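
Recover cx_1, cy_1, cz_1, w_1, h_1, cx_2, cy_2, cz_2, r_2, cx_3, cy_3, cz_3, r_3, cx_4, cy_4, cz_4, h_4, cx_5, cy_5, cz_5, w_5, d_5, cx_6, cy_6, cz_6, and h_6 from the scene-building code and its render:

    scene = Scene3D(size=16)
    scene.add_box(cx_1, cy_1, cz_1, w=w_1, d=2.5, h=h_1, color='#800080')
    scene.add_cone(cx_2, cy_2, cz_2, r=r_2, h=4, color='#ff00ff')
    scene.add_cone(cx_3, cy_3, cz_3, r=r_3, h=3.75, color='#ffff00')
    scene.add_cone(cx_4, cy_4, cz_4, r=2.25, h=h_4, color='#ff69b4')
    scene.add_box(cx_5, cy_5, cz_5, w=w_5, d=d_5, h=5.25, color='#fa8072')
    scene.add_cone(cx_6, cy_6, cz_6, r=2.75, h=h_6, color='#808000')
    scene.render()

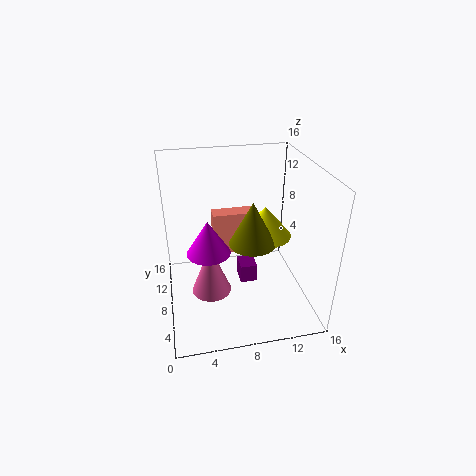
cx_1 = 8.5, cy_1 = 8.5, cz_1 = 1.25, w_1 = 2, h_1 = 2.25, cx_2 = 4.75, cy_2 = 8.75, cz_2 = 6, r_2 = 2.5, cx_3 = 12, cy_3 = 11, cz_3 = 6.25, r_3 = 3.25, cx_4 = 4.75, cy_4 = 7.5, cz_4 = 1.75, h_4 = 5.75, cx_5 = 5.75, cy_5 = 11.25, cz_5 = 4, w_5 = 5.25, d_5 = 2, cx_6 = 10, cy_6 = 9.25, cz_6 = 6.25, h_6 = 5.25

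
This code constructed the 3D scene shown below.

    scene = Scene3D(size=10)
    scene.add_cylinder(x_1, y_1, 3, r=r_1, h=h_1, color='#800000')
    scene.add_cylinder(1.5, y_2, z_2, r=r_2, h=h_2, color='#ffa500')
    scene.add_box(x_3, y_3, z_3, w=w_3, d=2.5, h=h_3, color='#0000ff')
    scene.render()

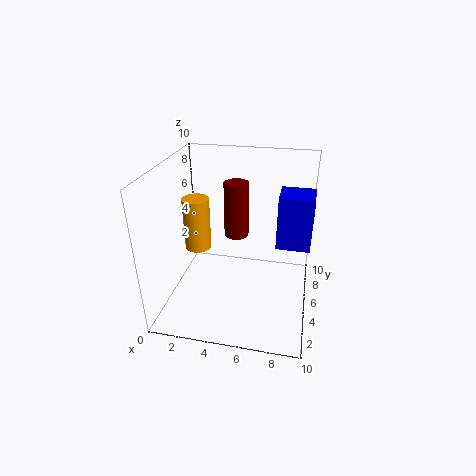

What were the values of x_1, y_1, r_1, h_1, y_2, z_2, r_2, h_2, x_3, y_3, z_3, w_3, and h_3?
x_1 = 4
y_1 = 9
r_1 = 1
h_1 = 4.5
y_2 = 6.5
z_2 = 3
r_2 = 1
h_2 = 4
x_3 = 7.5
y_3 = 6.5
z_3 = 3.5
w_3 = 2.5
h_3 = 4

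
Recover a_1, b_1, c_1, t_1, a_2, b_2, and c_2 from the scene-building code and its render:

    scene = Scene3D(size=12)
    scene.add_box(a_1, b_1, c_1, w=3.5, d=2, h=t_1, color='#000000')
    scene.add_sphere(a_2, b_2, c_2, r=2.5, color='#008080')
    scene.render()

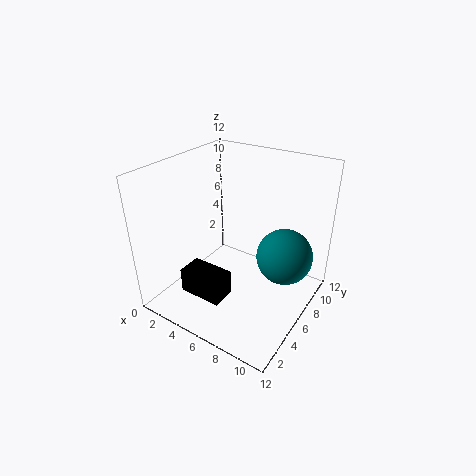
a_1 = 3.5; b_1 = 1.5; c_1 = 2.5; t_1 = 2; a_2 = 9; b_2 = 9; c_2 = 3.5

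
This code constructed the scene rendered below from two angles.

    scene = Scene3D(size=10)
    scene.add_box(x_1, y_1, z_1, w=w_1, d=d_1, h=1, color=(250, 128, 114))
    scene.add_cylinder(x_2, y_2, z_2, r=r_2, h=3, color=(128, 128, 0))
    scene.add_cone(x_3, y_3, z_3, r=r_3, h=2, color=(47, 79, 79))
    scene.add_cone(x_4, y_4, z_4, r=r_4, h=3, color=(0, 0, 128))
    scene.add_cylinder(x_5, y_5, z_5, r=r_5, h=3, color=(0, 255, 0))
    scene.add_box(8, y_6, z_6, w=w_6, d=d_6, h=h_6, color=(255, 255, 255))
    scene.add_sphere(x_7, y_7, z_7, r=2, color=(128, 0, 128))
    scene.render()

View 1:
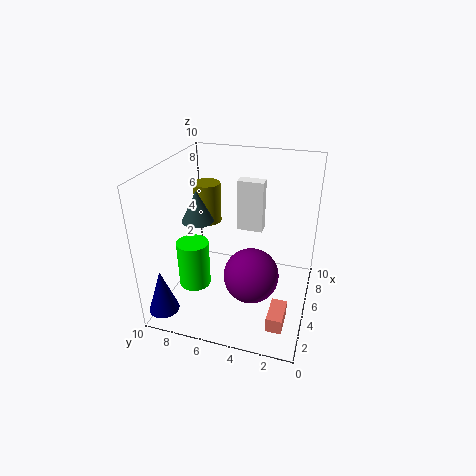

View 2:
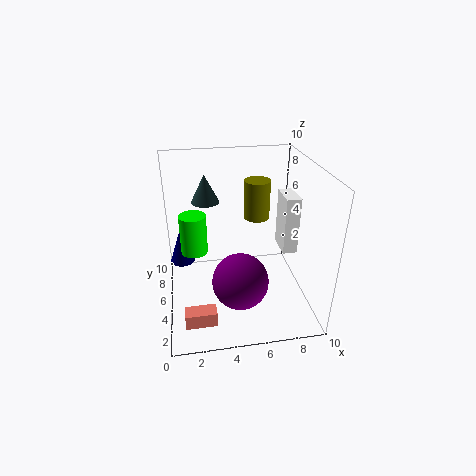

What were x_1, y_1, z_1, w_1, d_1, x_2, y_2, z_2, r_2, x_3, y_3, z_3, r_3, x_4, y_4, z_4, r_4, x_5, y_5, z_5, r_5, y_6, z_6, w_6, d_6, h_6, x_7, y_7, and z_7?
x_1 = 1
y_1 = 1
z_1 = 1
w_1 = 2
d_1 = 1
x_2 = 7
y_2 = 8
z_2 = 5
r_2 = 1
x_3 = 3
y_3 = 7
z_3 = 7
r_3 = 1
x_4 = 1
y_4 = 9
z_4 = 1
r_4 = 1
x_5 = 2
y_5 = 7
z_5 = 3
r_5 = 1
y_6 = 4
z_6 = 4
w_6 = 1
d_6 = 2
h_6 = 4
x_7 = 5
y_7 = 4
z_7 = 2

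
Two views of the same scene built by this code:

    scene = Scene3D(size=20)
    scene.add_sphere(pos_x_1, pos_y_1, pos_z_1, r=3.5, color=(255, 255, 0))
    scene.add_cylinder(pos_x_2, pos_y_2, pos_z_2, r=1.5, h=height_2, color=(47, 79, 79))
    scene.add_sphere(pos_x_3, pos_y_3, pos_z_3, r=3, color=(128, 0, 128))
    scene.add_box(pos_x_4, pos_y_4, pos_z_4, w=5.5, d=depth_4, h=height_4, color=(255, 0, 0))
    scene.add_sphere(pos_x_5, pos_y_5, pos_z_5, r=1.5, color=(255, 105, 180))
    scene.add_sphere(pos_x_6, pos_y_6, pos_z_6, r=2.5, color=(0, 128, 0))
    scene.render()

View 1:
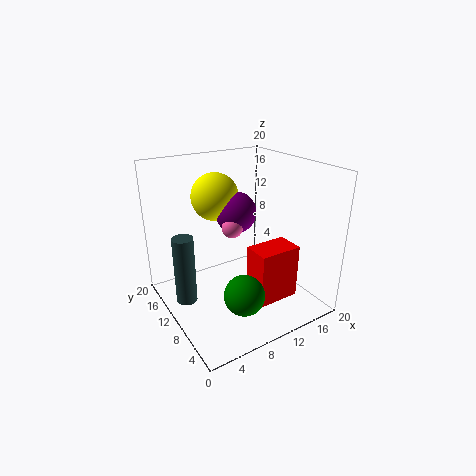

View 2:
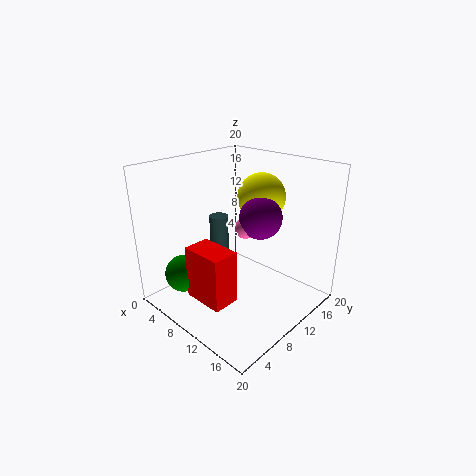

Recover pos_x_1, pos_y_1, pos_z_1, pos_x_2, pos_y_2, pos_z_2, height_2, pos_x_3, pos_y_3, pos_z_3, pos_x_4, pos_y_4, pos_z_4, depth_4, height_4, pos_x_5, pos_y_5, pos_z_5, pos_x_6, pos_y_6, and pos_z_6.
pos_x_1 = 9.5
pos_y_1 = 15.5
pos_z_1 = 14.5
pos_x_2 = 3
pos_y_2 = 13
pos_z_2 = 0.5
height_2 = 10
pos_x_3 = 11.5
pos_y_3 = 13
pos_z_3 = 12.5
pos_x_4 = 8.5
pos_y_4 = 2
pos_z_4 = 4
depth_4 = 3.5
height_4 = 7
pos_x_5 = 10
pos_y_5 = 11.5
pos_z_5 = 11
pos_x_6 = 6.5
pos_y_6 = 3
pos_z_6 = 6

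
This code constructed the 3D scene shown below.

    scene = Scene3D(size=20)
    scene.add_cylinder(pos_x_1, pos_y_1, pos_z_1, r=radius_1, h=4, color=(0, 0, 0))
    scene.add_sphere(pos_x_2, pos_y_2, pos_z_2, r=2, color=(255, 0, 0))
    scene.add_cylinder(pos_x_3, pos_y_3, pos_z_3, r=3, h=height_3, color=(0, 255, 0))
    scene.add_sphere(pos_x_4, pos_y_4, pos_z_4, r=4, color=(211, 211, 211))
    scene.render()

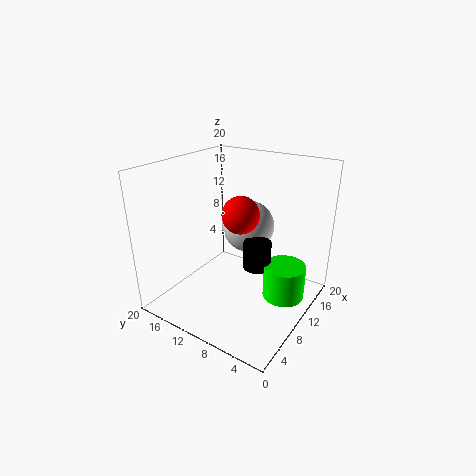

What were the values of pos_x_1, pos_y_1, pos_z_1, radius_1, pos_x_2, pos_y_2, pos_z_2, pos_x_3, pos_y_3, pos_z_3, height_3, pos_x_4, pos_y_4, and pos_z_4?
pos_x_1 = 12
pos_y_1 = 8
pos_z_1 = 5
radius_1 = 2
pos_x_2 = 3
pos_y_2 = 5
pos_z_2 = 17
pos_x_3 = 13
pos_y_3 = 4
pos_z_3 = 1
height_3 = 5
pos_x_4 = 16
pos_y_4 = 12
pos_z_4 = 9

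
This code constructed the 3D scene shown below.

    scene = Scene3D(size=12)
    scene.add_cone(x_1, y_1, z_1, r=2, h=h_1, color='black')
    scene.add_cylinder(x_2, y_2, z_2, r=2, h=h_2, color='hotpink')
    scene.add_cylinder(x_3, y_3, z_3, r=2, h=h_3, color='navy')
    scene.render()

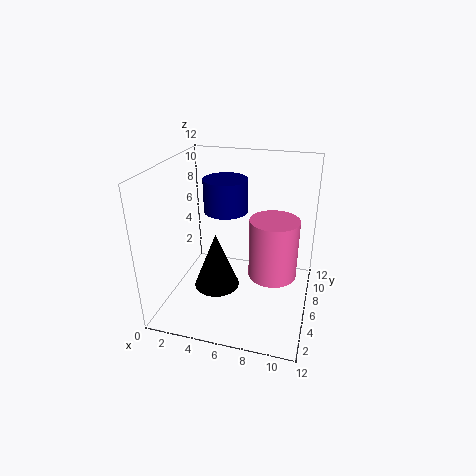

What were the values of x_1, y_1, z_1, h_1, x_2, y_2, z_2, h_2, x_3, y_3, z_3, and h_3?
x_1 = 4, y_1 = 6, z_1 = 1, h_1 = 5, x_2 = 9, y_2 = 6, z_2 = 3, h_2 = 5, x_3 = 4, y_3 = 9, z_3 = 7, h_3 = 3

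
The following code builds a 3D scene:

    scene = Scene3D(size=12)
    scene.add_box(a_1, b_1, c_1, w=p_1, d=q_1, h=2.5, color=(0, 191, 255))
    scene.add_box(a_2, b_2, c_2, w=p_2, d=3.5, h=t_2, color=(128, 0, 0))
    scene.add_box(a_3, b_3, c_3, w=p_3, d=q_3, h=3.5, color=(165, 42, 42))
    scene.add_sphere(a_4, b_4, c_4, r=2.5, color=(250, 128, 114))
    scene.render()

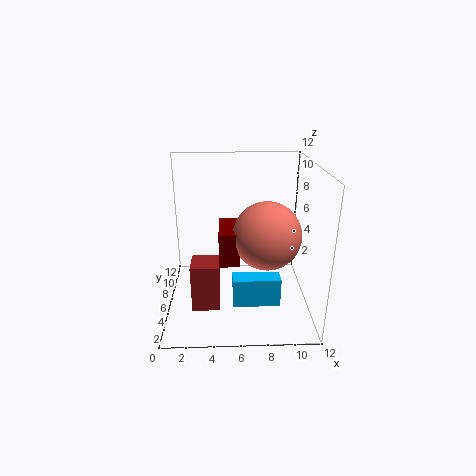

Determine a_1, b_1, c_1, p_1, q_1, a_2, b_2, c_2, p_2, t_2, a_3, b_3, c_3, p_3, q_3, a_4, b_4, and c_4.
a_1 = 5.5; b_1 = 4; c_1 = 0.5; p_1 = 4; q_1 = 1.5; a_2 = 4.5; b_2 = 2; c_2 = 5.5; p_2 = 1.5; t_2 = 2.5; a_3 = 2.5; b_3 = 1; c_3 = 2.5; p_3 = 2; q_3 = 2; a_4 = 8; b_4 = 3; c_4 = 7.5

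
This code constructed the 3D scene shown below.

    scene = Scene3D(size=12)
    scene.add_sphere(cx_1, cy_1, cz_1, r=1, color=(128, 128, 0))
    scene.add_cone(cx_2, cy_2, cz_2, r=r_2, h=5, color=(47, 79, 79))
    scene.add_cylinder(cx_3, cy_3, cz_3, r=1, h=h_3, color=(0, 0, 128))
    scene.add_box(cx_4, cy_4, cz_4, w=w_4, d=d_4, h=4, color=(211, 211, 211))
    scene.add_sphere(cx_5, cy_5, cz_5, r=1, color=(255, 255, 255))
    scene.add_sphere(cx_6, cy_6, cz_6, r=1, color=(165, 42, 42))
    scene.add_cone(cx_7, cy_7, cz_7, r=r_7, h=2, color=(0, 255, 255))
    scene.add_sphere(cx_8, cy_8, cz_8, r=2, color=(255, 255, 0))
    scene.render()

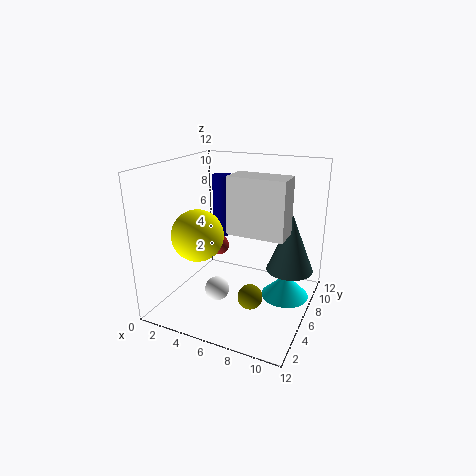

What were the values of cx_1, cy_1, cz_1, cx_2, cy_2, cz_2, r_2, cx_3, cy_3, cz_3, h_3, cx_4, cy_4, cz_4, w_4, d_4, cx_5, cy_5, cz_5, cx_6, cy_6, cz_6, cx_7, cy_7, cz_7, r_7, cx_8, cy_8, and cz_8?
cx_1 = 8; cy_1 = 4; cz_1 = 2; cx_2 = 10; cy_2 = 8; cz_2 = 3; r_2 = 2; cx_3 = 2; cy_3 = 11; cz_3 = 4; h_3 = 6; cx_4 = 7; cy_4 = 2; cz_4 = 8; w_4 = 4; d_4 = 2; cx_5 = 5; cy_5 = 4; cz_5 = 2; cx_6 = 2; cy_6 = 10; cz_6 = 3; cx_7 = 10; cy_7 = 7; cz_7 = 1; r_7 = 2; cx_8 = 4; cy_8 = 3; cz_8 = 7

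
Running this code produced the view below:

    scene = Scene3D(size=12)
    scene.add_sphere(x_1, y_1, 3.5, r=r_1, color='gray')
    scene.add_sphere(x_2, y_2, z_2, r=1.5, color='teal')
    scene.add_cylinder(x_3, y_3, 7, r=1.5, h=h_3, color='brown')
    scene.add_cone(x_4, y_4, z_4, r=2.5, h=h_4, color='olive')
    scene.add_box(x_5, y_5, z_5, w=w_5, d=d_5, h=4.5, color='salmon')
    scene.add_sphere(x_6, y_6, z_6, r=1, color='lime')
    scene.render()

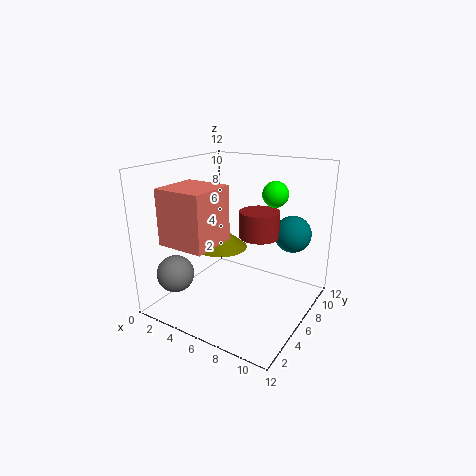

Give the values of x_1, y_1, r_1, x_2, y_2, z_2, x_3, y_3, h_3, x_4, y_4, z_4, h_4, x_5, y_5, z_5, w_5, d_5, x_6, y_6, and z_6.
x_1 = 2.5; y_1 = 2; r_1 = 1.5; x_2 = 10; y_2 = 8; z_2 = 6.5; x_3 = 8.5; y_3 = 5; h_3 = 2; x_4 = 2.5; y_4 = 8.5; z_4 = 3.5; h_4 = 2; x_5 = 1.5; y_5 = 1.5; z_5 = 6; w_5 = 4; d_5 = 4; x_6 = 9; y_6 = 6.5; z_6 = 10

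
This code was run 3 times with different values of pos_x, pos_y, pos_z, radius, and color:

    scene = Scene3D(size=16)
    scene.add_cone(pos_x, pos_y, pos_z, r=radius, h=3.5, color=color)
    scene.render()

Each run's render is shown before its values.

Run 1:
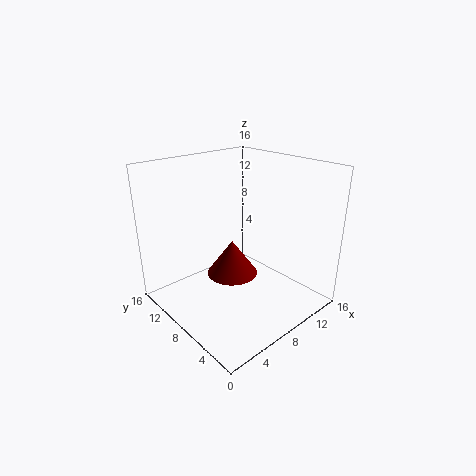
pos_x = 5; pos_y = 5.5; pos_z = 6; radius = 2.5; color = 'maroon'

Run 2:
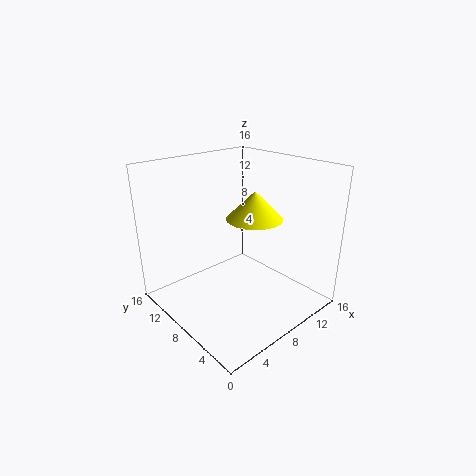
pos_x = 12.5; pos_y = 10; pos_z = 8.5; radius = 3.5; color = 'yellow'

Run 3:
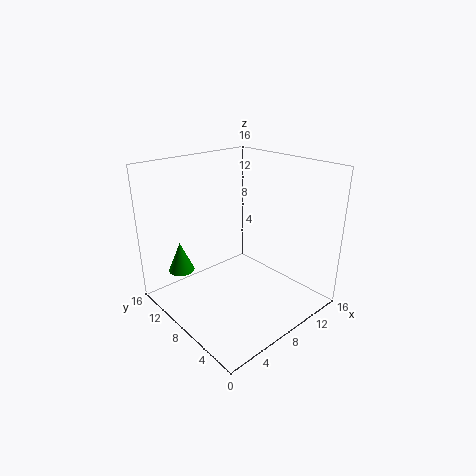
pos_x = 3.5; pos_y = 13; pos_z = 3.5; radius = 1.5; color = 'green'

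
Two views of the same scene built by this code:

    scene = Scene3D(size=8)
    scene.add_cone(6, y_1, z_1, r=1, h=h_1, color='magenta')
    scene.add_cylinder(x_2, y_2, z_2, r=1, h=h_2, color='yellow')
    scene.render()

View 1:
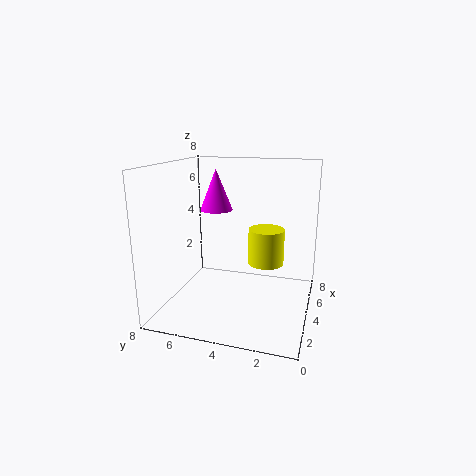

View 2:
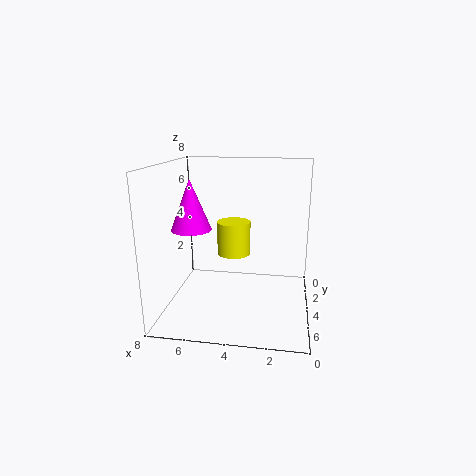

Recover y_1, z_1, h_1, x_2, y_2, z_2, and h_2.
y_1 = 6, z_1 = 5, h_1 = 2.5, x_2 = 4.5, y_2 = 2.5, z_2 = 2.5, h_2 = 2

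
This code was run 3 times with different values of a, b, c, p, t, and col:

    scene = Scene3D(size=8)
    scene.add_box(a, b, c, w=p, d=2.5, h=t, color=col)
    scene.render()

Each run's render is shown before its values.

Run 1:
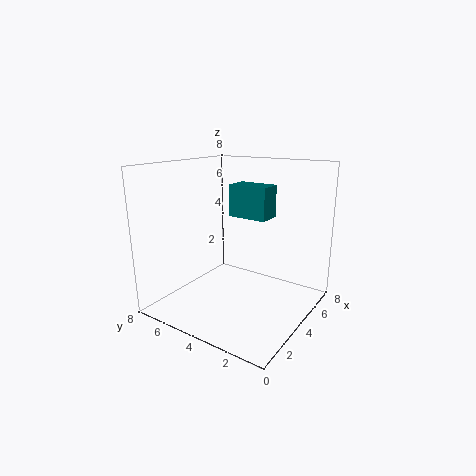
a = 6
b = 3.5
c = 4.5
p = 1.5
t = 2
col = 'teal'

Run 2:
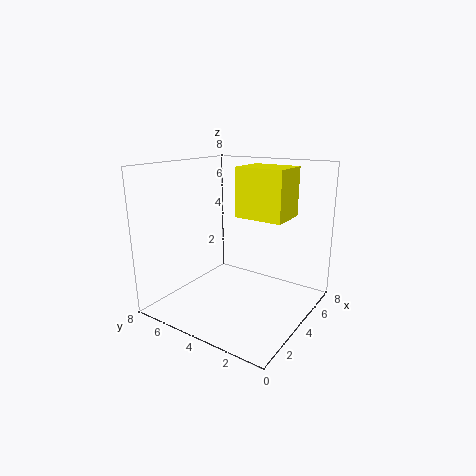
a = 3
b = 1
c = 5.5
p = 2
t = 2.5
col = 'yellow'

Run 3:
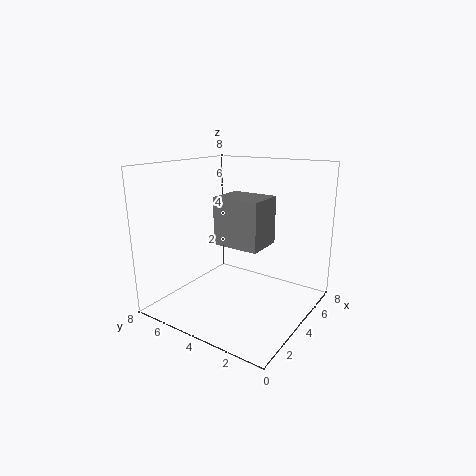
a = 2.5
b = 2
c = 4
p = 2
t = 2.5
col = 'gray'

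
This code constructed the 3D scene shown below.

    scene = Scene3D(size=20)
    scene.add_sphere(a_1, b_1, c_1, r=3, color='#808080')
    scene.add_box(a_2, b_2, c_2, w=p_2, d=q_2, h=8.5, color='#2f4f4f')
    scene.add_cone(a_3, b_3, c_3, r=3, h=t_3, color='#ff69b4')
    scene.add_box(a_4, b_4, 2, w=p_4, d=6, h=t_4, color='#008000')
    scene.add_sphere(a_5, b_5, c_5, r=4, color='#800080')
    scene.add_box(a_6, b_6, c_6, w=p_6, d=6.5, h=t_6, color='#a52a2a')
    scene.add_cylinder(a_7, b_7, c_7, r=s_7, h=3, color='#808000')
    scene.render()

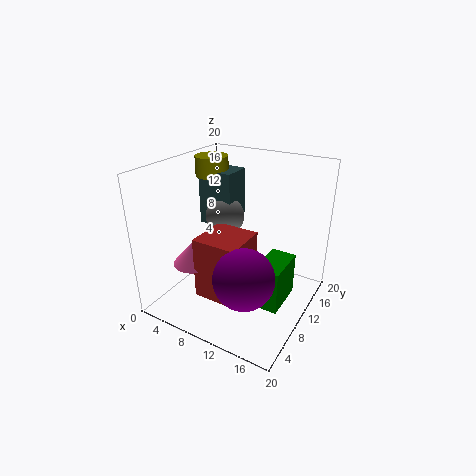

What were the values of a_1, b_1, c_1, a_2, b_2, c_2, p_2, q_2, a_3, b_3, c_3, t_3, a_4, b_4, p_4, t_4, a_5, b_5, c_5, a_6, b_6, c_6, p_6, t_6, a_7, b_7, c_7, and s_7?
a_1 = 5; b_1 = 14.5; c_1 = 10.5; a_2 = 1; b_2 = 13.5; c_2 = 9; p_2 = 5.5; q_2 = 4.5; a_3 = 4; b_3 = 7.5; c_3 = 5.5; t_3 = 3.5; a_4 = 14; b_4 = 7; p_4 = 3.5; t_4 = 6; a_5 = 13.5; b_5 = 5.5; c_5 = 7; a_6 = 5.5; b_6 = 5.5; c_6 = 1.5; p_6 = 6.5; t_6 = 9; a_7 = 2.5; b_7 = 15; c_7 = 16.5; s_7 = 2.5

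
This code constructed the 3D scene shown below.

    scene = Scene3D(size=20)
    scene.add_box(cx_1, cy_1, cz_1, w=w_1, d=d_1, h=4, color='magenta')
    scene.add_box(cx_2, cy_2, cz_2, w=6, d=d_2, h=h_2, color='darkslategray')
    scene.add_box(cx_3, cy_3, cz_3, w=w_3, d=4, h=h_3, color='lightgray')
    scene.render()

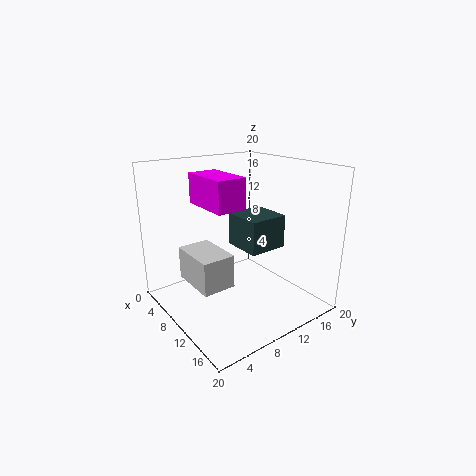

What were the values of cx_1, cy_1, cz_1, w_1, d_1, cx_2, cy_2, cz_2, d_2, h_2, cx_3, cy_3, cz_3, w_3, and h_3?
cx_1 = 6
cy_1 = 5
cz_1 = 15
w_1 = 7
d_1 = 4
cx_2 = 5
cy_2 = 12
cz_2 = 7
d_2 = 6
h_2 = 5
cx_3 = 10
cy_3 = 1
cz_3 = 7
w_3 = 6
h_3 = 4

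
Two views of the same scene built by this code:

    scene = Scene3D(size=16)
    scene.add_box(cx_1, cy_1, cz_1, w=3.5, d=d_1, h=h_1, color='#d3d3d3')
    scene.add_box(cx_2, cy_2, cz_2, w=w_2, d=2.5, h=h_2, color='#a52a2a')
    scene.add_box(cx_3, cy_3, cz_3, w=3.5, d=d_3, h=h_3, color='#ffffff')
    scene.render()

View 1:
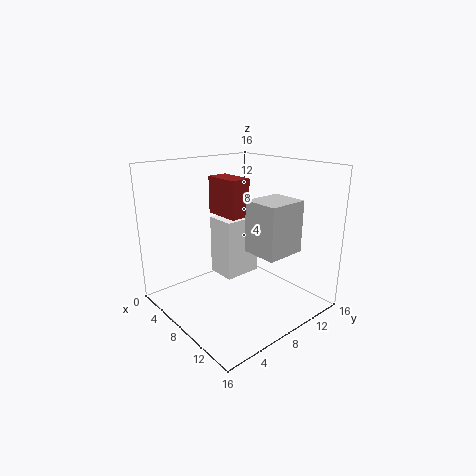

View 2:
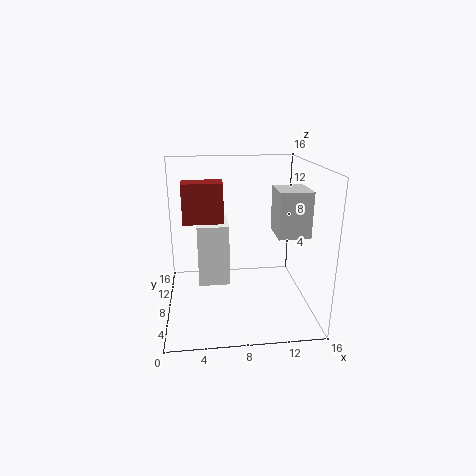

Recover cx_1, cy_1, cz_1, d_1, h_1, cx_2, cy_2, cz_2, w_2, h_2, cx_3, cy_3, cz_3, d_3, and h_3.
cx_1 = 12
cy_1 = 5.5
cz_1 = 8.5
d_1 = 4
h_1 = 5
cx_2 = 2
cy_2 = 8.5
cz_2 = 9.5
w_2 = 4.5
h_2 = 4.5
cx_3 = 3.5
cy_3 = 7.5
cz_3 = 2.5
d_3 = 4.5
h_3 = 7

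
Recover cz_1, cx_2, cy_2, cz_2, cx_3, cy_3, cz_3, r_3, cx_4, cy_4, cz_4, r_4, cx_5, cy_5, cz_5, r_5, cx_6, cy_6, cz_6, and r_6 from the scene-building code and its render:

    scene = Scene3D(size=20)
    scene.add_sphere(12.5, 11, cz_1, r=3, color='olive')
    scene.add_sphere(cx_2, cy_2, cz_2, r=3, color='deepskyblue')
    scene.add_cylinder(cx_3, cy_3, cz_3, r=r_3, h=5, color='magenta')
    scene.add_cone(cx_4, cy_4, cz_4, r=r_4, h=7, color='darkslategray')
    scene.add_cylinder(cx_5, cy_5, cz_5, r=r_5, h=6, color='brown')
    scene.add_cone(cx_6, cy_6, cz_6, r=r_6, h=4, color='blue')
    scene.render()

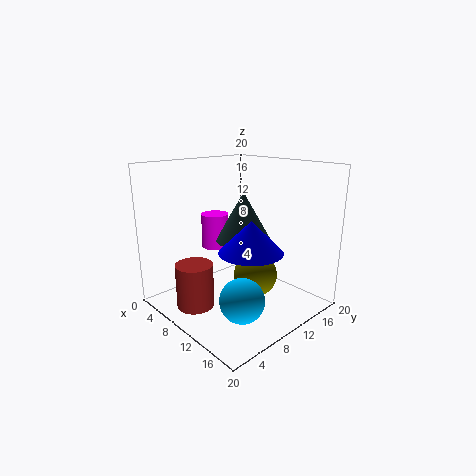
cz_1 = 5; cx_2 = 14; cy_2 = 7; cz_2 = 3; cx_3 = 5; cy_3 = 10; cz_3 = 7.5; r_3 = 2; cx_4 = 9; cy_4 = 12; cz_4 = 9; r_4 = 4; cx_5 = 8.5; cy_5 = 3.5; cz_5 = 1.5; r_5 = 2.5; cx_6 = 15; cy_6 = 7.5; cz_6 = 10; r_6 = 4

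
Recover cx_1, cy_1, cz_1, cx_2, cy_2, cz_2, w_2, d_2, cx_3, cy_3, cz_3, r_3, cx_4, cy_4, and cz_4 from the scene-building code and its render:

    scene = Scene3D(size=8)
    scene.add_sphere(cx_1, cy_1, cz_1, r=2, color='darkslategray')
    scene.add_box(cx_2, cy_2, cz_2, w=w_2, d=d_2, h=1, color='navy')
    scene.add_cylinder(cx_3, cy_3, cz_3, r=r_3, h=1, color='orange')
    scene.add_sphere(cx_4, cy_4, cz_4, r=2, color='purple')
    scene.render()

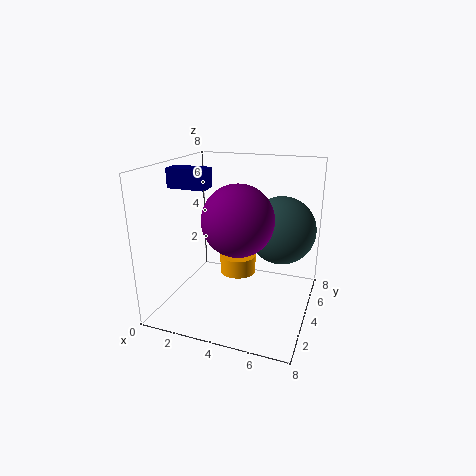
cx_1 = 6, cy_1 = 6, cz_1 = 4, cx_2 = 1, cy_2 = 2, cz_2 = 7, w_2 = 2, d_2 = 1, cx_3 = 4, cy_3 = 4, cz_3 = 2, r_3 = 1, cx_4 = 4, cy_4 = 4, cz_4 = 5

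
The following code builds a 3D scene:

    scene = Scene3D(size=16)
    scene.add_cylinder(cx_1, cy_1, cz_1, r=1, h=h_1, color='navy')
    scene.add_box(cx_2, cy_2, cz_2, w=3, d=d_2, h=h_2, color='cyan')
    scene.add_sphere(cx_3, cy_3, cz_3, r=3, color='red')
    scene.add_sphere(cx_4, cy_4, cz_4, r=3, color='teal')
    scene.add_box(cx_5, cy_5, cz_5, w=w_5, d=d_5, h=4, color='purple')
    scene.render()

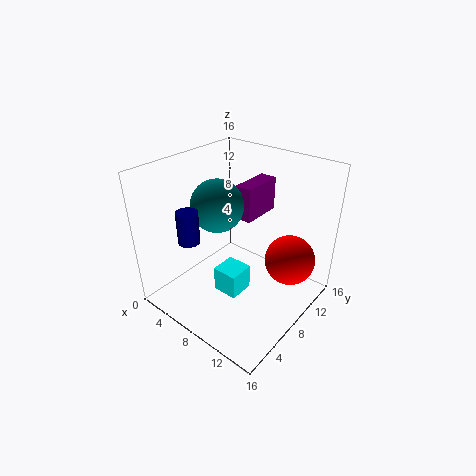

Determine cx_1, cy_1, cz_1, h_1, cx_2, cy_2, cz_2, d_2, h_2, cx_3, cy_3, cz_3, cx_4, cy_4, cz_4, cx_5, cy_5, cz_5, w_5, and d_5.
cx_1 = 8; cy_1 = 1; cz_1 = 11; h_1 = 3; cx_2 = 6; cy_2 = 6; cz_2 = 1; d_2 = 3; h_2 = 3; cx_3 = 12; cy_3 = 13; cz_3 = 4; cx_4 = 5; cy_4 = 8; cz_4 = 11; cx_5 = 6; cy_5 = 10; cz_5 = 9; w_5 = 2; d_5 = 5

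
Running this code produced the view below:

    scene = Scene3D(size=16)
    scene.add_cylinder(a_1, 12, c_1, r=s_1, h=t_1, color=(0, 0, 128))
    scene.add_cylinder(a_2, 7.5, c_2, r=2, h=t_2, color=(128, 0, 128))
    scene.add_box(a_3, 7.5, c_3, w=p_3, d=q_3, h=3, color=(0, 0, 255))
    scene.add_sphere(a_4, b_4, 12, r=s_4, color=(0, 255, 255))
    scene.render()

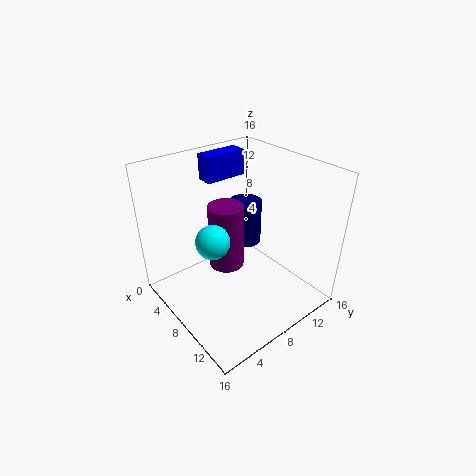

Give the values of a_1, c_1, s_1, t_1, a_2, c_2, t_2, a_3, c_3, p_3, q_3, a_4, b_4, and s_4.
a_1 = 4.5
c_1 = 4.5
s_1 = 2
t_1 = 5.5
a_2 = 6.5
c_2 = 4
t_2 = 7.5
a_3 = 1.5
c_3 = 13
p_3 = 2
q_3 = 5
a_4 = 12
b_4 = 2
s_4 = 1.5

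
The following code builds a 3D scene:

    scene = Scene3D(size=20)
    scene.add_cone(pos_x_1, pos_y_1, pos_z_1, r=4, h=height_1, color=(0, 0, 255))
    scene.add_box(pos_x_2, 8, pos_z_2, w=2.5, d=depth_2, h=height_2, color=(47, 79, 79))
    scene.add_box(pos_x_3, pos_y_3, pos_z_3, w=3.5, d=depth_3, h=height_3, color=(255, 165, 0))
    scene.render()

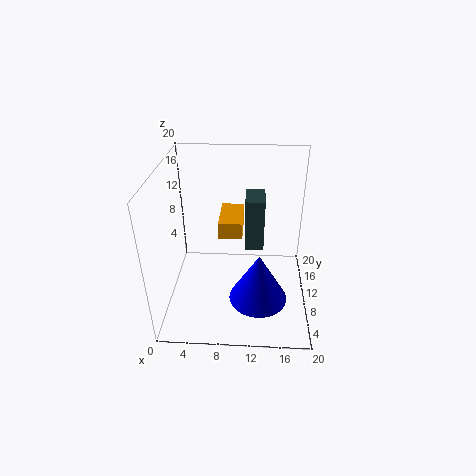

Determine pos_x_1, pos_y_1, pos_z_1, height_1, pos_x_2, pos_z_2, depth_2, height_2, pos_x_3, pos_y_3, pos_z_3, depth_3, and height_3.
pos_x_1 = 13; pos_y_1 = 6.5; pos_z_1 = 2.5; height_1 = 7; pos_x_2 = 11; pos_z_2 = 9.5; depth_2 = 4; height_2 = 7; pos_x_3 = 7; pos_y_3 = 12; pos_z_3 = 8.5; depth_3 = 6.5; height_3 = 2.5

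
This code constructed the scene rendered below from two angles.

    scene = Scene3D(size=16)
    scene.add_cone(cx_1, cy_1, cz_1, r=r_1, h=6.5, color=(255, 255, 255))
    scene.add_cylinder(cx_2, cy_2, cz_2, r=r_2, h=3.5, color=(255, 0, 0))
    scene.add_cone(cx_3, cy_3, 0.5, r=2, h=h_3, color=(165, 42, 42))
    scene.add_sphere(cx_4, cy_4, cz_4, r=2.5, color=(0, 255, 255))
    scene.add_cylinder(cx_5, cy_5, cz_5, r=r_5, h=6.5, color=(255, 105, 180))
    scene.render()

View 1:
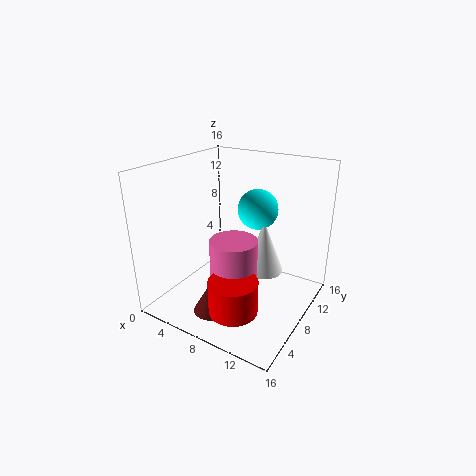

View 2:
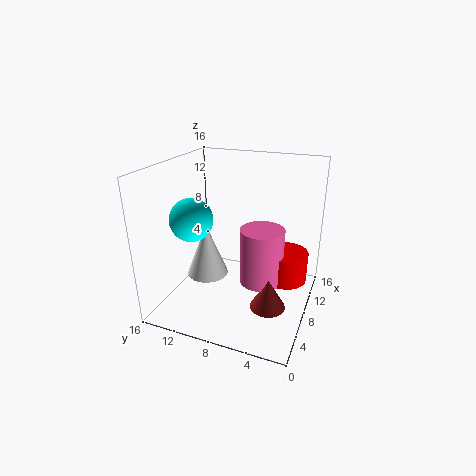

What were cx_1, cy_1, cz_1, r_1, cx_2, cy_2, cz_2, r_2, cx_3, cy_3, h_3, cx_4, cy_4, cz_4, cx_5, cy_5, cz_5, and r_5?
cx_1 = 9, cy_1 = 12.5, cz_1 = 2, r_1 = 2.5, cx_2 = 10.5, cy_2 = 3, cz_2 = 2.5, r_2 = 2.5, cx_3 = 7, cy_3 = 4, h_3 = 3.5, cx_4 = 7.5, cy_4 = 13.5, cz_4 = 9.5, cx_5 = 9, cy_5 = 5.5, cz_5 = 2.5, r_5 = 2.5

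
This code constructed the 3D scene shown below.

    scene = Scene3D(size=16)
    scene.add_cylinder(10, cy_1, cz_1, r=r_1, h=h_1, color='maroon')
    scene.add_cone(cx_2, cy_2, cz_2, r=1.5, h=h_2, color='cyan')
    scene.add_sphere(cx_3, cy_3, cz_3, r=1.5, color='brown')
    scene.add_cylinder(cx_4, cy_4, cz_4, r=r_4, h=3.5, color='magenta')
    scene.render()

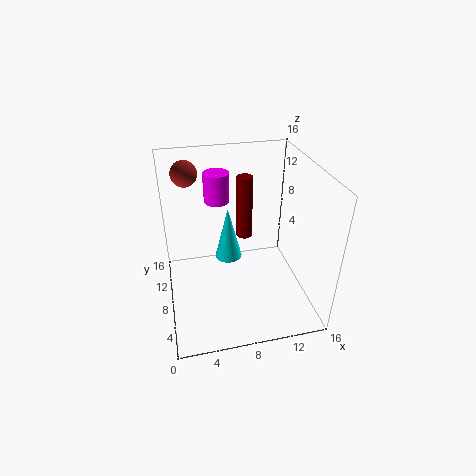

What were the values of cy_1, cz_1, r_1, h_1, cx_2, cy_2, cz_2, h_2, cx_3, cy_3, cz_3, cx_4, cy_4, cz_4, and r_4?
cy_1 = 13; cz_1 = 5; r_1 = 1; h_1 = 8; cx_2 = 7; cy_2 = 8.5; cz_2 = 5.5; h_2 = 6; cx_3 = 3; cy_3 = 13; cz_3 = 14; cx_4 = 6.5; cy_4 = 12.5; cz_4 = 10.5; r_4 = 1.5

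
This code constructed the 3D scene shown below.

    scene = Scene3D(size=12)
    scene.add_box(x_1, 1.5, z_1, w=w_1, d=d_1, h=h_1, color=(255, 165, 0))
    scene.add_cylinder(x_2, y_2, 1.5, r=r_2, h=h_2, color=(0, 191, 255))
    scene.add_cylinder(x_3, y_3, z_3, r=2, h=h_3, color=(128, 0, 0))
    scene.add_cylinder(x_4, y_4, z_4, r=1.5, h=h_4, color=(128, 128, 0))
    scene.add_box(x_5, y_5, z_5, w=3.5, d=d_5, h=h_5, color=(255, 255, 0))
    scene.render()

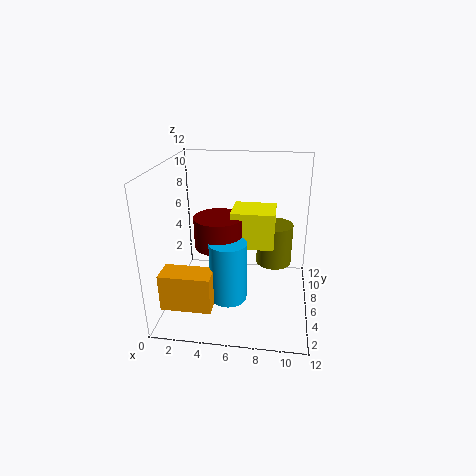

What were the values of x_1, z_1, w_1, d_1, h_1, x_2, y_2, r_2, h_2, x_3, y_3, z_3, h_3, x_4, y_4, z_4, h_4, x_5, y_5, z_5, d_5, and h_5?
x_1 = 0.5
z_1 = 1.5
w_1 = 4
d_1 = 2
h_1 = 3
x_2 = 5.5
y_2 = 4
r_2 = 1.5
h_2 = 5
x_3 = 4.5
y_3 = 5.5
z_3 = 5.5
h_3 = 2.5
x_4 = 9
y_4 = 7
z_4 = 3.5
h_4 = 3.5
x_5 = 5.5
y_5 = 5
z_5 = 5.5
d_5 = 3
h_5 = 3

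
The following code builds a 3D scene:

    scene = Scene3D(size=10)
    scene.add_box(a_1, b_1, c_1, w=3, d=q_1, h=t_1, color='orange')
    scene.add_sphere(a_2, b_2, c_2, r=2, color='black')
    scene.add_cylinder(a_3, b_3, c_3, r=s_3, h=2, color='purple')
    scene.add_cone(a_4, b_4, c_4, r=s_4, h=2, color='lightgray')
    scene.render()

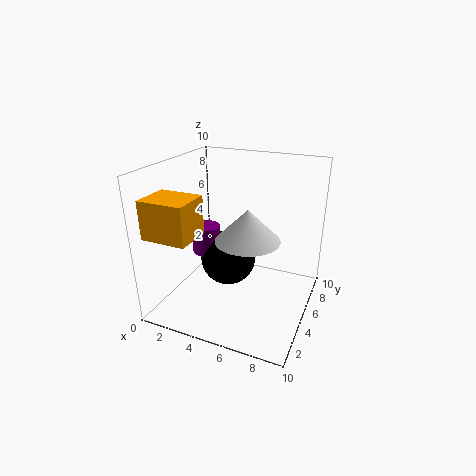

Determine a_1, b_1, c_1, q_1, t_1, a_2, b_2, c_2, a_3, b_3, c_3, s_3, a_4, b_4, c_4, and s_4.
a_1 = 0.5, b_1 = 0.5, c_1 = 6, q_1 = 2.5, t_1 = 2.5, a_2 = 4, b_2 = 5.5, c_2 = 3, a_3 = 2.5, b_3 = 5, c_3 = 3.5, s_3 = 1, a_4 = 6.5, b_4 = 3, c_4 = 6, s_4 = 2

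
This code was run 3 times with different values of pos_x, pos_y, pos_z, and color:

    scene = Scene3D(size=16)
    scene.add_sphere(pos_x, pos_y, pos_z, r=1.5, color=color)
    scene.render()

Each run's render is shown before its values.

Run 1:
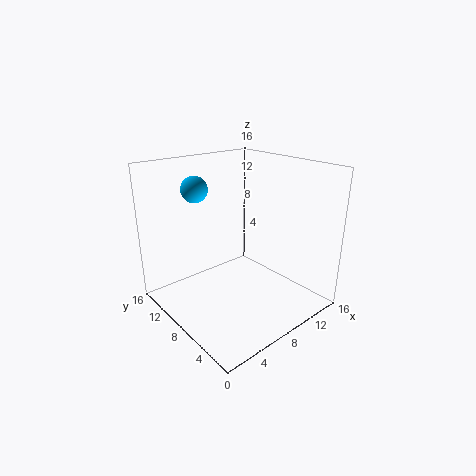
pos_x = 5.5; pos_y = 12.5; pos_z = 13; color = 'deepskyblue'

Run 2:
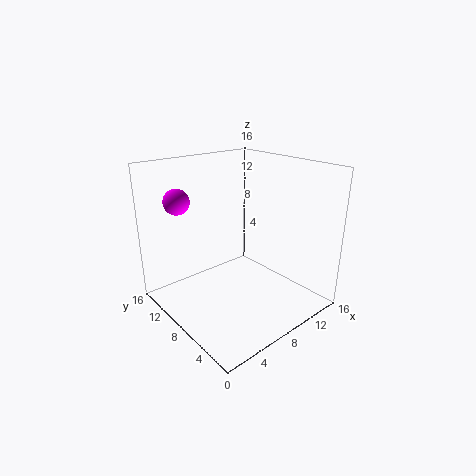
pos_x = 4; pos_y = 14; pos_z = 11.5; color = 'magenta'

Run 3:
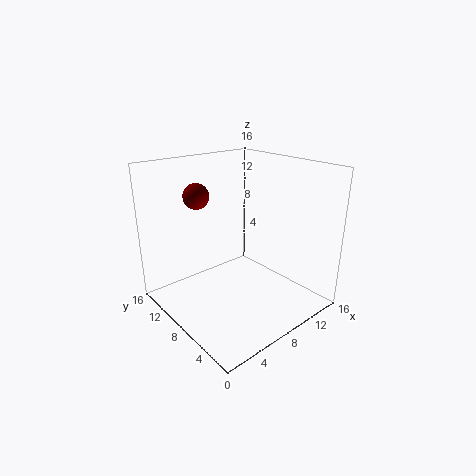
pos_x = 6; pos_y = 13; pos_z = 12; color = 'maroon'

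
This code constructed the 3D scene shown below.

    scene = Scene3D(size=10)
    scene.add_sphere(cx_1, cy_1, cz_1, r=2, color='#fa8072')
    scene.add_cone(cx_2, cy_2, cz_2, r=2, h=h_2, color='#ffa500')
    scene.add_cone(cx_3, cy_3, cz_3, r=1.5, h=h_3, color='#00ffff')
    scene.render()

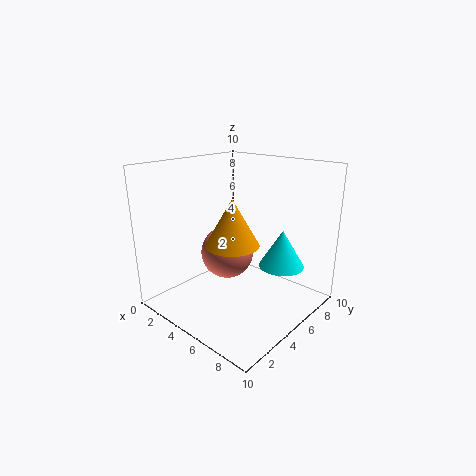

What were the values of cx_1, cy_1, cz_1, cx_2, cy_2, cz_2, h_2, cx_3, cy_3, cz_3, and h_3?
cx_1 = 3; cy_1 = 6; cz_1 = 3; cx_2 = 4; cy_2 = 5.5; cz_2 = 4; h_2 = 3.5; cx_3 = 8; cy_3 = 6; cz_3 = 3.5; h_3 = 2.5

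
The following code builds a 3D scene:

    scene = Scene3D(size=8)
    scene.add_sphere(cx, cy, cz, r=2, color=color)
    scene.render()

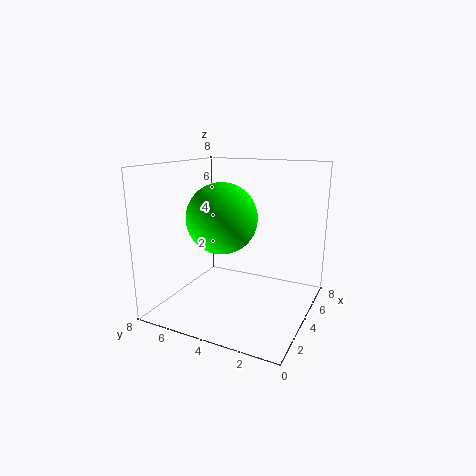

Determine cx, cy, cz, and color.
cx = 4
cy = 5
cz = 5
color = 'lime'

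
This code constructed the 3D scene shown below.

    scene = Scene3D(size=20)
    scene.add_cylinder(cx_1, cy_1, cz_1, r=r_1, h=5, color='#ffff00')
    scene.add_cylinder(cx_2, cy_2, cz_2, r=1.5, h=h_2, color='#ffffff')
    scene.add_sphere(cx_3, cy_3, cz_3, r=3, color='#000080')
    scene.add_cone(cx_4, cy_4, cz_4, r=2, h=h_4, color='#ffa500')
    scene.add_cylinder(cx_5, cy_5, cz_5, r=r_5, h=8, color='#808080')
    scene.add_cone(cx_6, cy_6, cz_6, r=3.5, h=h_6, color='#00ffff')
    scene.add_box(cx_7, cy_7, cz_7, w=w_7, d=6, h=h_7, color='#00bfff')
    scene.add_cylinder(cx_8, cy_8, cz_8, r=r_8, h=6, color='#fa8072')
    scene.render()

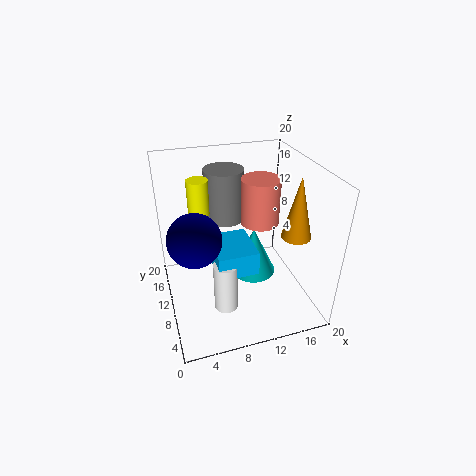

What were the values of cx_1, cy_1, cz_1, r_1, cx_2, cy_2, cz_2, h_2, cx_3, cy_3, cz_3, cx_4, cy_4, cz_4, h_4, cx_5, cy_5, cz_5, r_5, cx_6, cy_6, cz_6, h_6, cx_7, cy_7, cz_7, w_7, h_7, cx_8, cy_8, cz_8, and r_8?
cx_1 = 5.5; cy_1 = 14; cz_1 = 12.5; r_1 = 1.5; cx_2 = 6.5; cy_2 = 4; cz_2 = 4; h_2 = 6.5; cx_3 = 3; cy_3 = 3.5; cz_3 = 15; cx_4 = 17; cy_4 = 6.5; cz_4 = 11; h_4 = 8.5; cx_5 = 10; cy_5 = 17; cz_5 = 9.5; r_5 = 3; cx_6 = 13.5; cy_6 = 13; cz_6 = 1.5; h_6 = 7.5; cx_7 = 5.5; cy_7 = 3; cz_7 = 9; w_7 = 5; h_7 = 3; cx_8 = 12.5; cy_8 = 8.5; cz_8 = 13; r_8 = 2.5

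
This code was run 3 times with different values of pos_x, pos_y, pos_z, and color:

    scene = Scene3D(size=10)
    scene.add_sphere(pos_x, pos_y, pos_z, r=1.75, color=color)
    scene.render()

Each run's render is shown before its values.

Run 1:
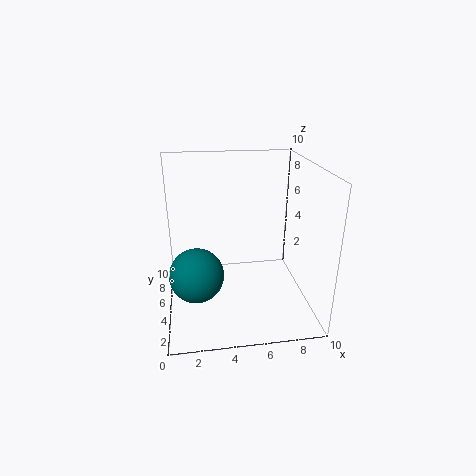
pos_x = 2; pos_y = 3; pos_z = 3.5; color = 'teal'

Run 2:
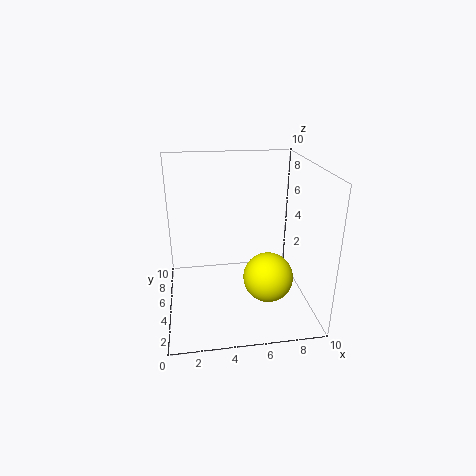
pos_x = 7; pos_y = 4; pos_z = 2.25; color = 'yellow'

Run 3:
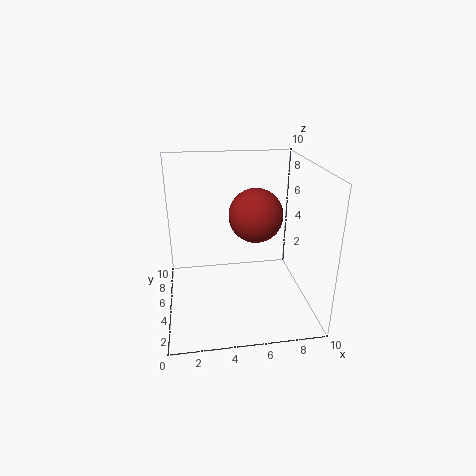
pos_x = 6; pos_y = 4; pos_z = 7; color = 'brown'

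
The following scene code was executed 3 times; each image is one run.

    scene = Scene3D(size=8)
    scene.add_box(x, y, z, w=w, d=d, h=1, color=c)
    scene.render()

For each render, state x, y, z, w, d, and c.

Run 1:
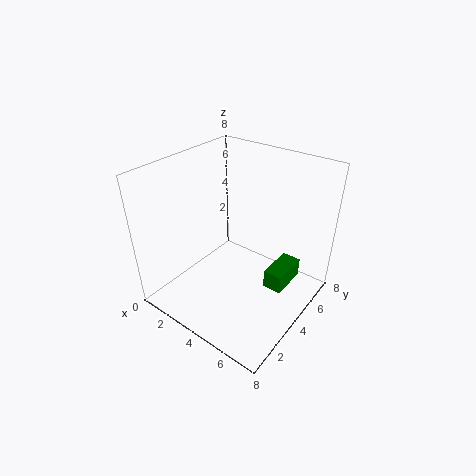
x = 6.25
y = 3.25
z = 2.25
w = 1
d = 2
c = 'green'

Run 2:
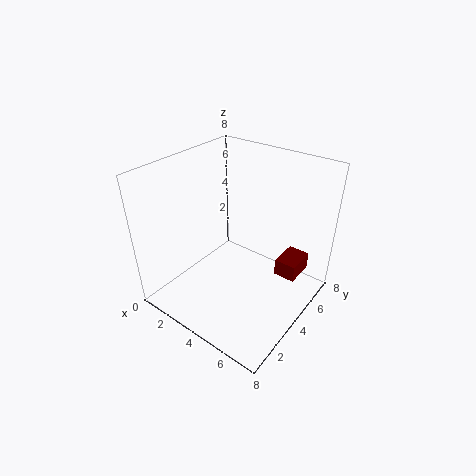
x = 5.75
y = 5.25
z = 1.5
w = 1.25
d = 1.75
c = 'maroon'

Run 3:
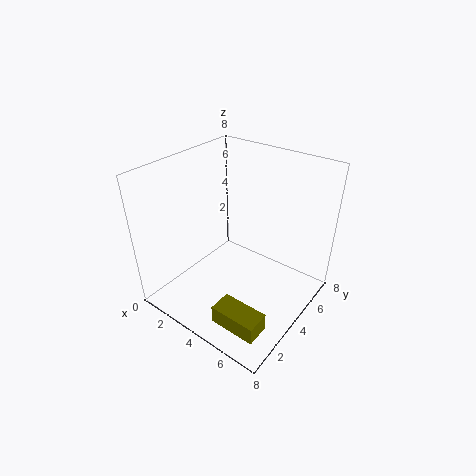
x = 4.75
y = 0.75
z = 0.75
w = 2.5
d = 1.25
c = 'olive'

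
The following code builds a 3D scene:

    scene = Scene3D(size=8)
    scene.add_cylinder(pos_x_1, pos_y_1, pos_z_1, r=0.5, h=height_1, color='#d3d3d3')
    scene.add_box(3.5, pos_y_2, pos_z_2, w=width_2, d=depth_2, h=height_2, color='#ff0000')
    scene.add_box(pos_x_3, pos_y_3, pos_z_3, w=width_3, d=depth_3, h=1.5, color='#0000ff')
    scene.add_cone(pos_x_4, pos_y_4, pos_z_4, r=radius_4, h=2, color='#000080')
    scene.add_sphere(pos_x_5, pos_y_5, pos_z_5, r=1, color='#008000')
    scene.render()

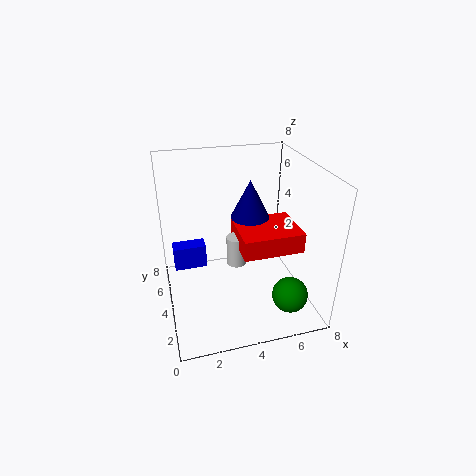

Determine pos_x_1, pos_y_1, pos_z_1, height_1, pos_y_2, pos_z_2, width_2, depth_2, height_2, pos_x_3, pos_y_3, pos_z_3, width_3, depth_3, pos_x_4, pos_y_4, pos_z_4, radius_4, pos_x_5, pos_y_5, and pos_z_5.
pos_x_1 = 3.5, pos_y_1 = 2.5, pos_z_1 = 3.5, height_1 = 1.5, pos_y_2 = 1, pos_z_2 = 4.5, width_2 = 3, depth_2 = 2.5, height_2 = 1, pos_x_3 = 0.5, pos_y_3 = 6, pos_z_3 = 1, width_3 = 2, depth_3 = 1, pos_x_4 = 4.5, pos_y_4 = 3.5, pos_z_4 = 5.5, radius_4 = 1, pos_x_5 = 6.5, pos_y_5 = 2, pos_z_5 = 1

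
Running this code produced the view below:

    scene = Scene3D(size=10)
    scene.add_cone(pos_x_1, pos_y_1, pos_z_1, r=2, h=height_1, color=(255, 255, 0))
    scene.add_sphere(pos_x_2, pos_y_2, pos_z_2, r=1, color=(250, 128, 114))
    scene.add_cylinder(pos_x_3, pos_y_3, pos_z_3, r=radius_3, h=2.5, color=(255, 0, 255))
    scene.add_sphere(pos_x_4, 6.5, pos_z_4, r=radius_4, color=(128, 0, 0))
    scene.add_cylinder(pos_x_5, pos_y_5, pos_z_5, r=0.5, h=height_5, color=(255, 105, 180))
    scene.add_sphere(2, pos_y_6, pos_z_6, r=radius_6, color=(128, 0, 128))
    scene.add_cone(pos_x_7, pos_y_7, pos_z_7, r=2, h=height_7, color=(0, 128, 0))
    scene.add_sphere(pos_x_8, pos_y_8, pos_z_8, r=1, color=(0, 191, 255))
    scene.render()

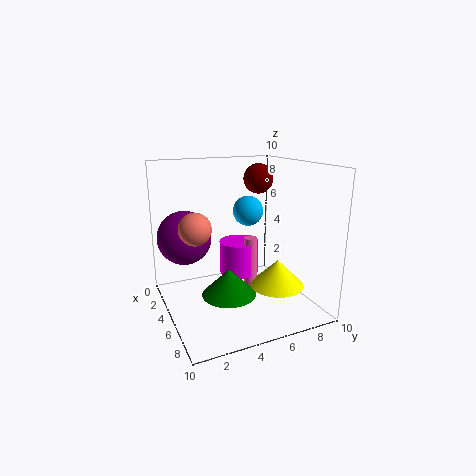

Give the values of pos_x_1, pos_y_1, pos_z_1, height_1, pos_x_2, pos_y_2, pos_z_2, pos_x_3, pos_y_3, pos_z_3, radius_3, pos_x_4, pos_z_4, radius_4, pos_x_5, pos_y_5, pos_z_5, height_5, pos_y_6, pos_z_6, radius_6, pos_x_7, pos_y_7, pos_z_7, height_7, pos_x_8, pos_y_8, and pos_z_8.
pos_x_1 = 5.5; pos_y_1 = 8; pos_z_1 = 1; height_1 = 2; pos_x_2 = 6.5; pos_y_2 = 1.5; pos_z_2 = 6.5; pos_x_3 = 3; pos_y_3 = 6; pos_z_3 = 1.5; radius_3 = 1.5; pos_x_4 = 5; pos_z_4 = 9; radius_4 = 1; pos_x_5 = 4; pos_y_5 = 6.5; pos_z_5 = 0.5; height_5 = 4; pos_y_6 = 2; pos_z_6 = 4.5; radius_6 = 2; pos_x_7 = 4.5; pos_y_7 = 4.5; pos_z_7 = 0.5; height_7 = 2; pos_x_8 = 5.5; pos_y_8 = 5.5; pos_z_8 = 7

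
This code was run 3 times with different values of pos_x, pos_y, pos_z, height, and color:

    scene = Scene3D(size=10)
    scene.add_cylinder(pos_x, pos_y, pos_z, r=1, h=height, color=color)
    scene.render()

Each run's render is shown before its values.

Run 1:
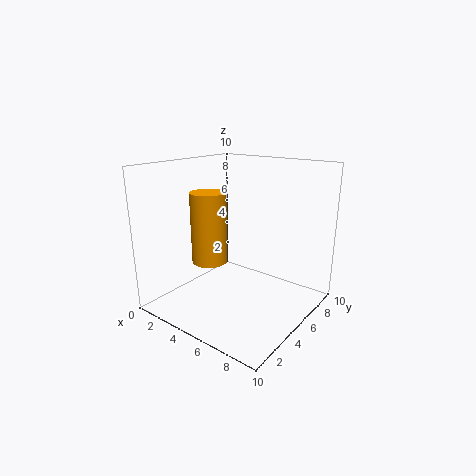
pos_x = 6; pos_y = 1; pos_z = 5; height = 4; color = 'orange'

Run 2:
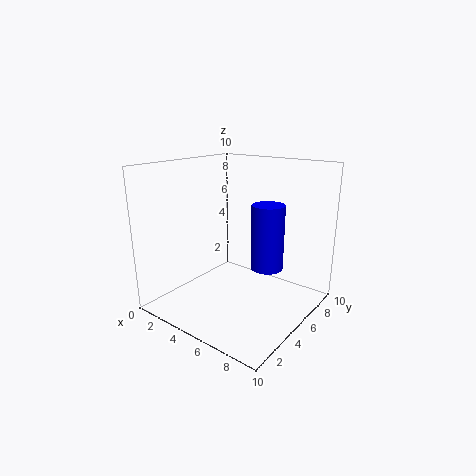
pos_x = 8; pos_y = 4; pos_z = 4; height = 4; color = 'blue'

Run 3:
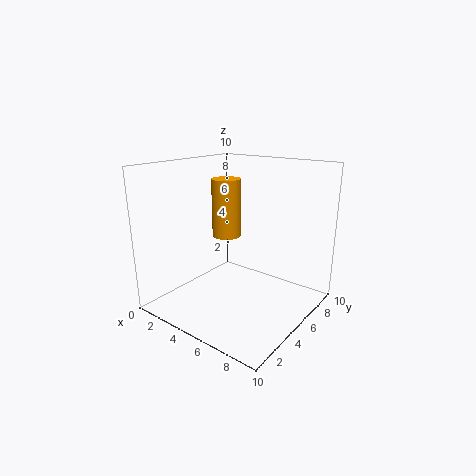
pos_x = 4; pos_y = 5; pos_z = 5; height = 4; color = 'orange'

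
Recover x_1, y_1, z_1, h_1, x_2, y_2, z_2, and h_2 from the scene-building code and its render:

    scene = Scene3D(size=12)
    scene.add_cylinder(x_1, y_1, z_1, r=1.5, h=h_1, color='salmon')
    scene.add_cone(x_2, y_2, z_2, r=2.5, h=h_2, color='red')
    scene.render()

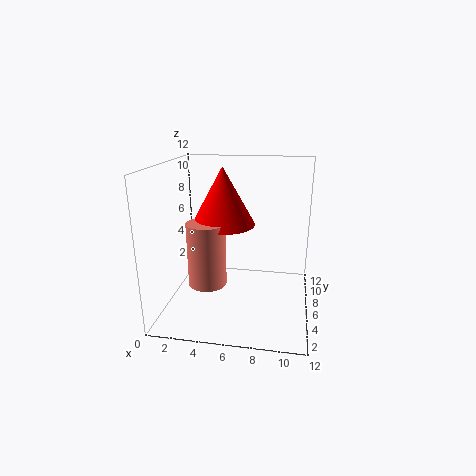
x_1 = 4, y_1 = 3.5, z_1 = 3, h_1 = 5, x_2 = 5, y_2 = 5, z_2 = 7.5, h_2 = 4.5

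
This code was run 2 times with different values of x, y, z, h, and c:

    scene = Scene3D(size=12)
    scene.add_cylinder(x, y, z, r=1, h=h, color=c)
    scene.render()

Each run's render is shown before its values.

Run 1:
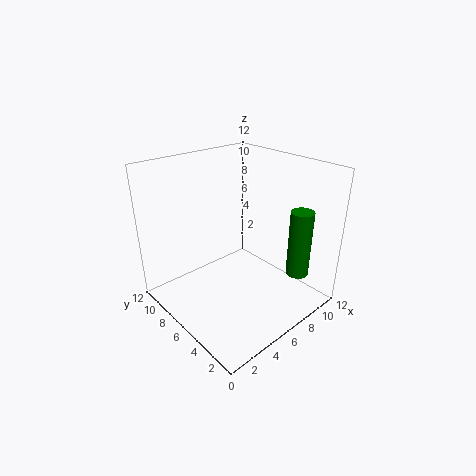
x = 10.5; y = 3; z = 2; h = 6; c = 'green'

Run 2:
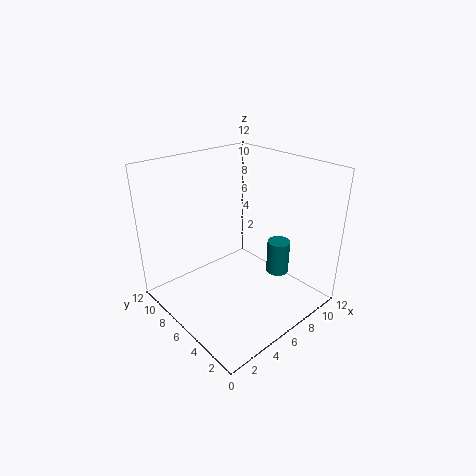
x = 9.5; y = 4.5; z = 2; h = 3; c = 'teal'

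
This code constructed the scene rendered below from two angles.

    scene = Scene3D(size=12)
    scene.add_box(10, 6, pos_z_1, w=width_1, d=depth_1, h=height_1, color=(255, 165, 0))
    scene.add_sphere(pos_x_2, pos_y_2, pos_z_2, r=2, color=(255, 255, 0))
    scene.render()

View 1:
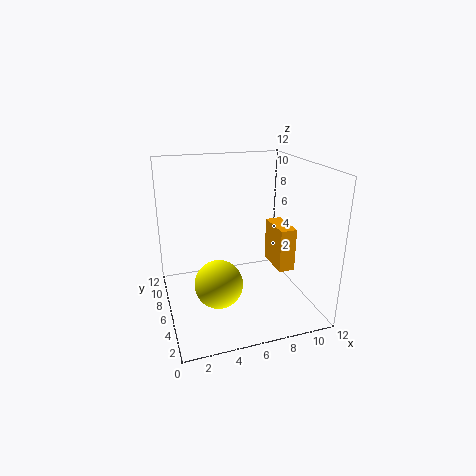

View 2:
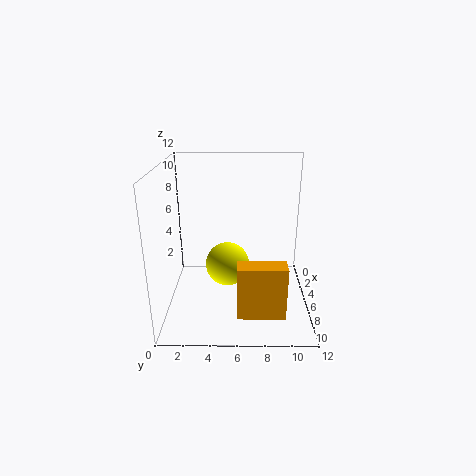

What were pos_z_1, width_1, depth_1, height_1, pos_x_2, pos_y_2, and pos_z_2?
pos_z_1 = 2
width_1 = 1.5
depth_1 = 3.5
height_1 = 4
pos_x_2 = 4
pos_y_2 = 5
pos_z_2 = 2.5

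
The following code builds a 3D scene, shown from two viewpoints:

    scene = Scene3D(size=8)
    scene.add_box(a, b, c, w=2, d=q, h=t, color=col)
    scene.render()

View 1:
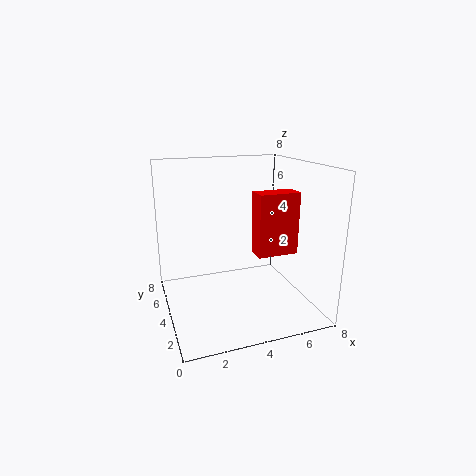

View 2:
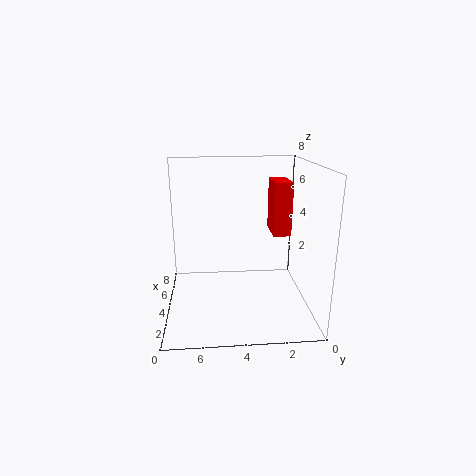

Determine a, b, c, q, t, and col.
a = 4
b = 1
c = 4
q = 1
t = 3
col = 'red'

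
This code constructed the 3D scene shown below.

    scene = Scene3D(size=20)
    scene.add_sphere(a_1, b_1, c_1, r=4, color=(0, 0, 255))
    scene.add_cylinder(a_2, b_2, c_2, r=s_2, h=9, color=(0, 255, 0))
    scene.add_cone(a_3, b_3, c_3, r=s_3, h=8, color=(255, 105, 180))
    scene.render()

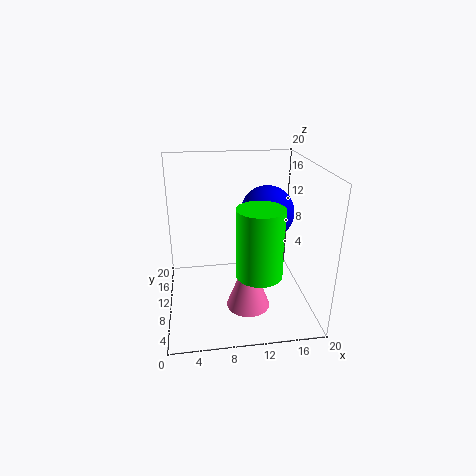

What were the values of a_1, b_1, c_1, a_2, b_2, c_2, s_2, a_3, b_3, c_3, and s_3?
a_1 = 15
b_1 = 14
c_1 = 12
a_2 = 12
b_2 = 5
c_2 = 7
s_2 = 3
a_3 = 11
b_3 = 7
c_3 = 1
s_3 = 3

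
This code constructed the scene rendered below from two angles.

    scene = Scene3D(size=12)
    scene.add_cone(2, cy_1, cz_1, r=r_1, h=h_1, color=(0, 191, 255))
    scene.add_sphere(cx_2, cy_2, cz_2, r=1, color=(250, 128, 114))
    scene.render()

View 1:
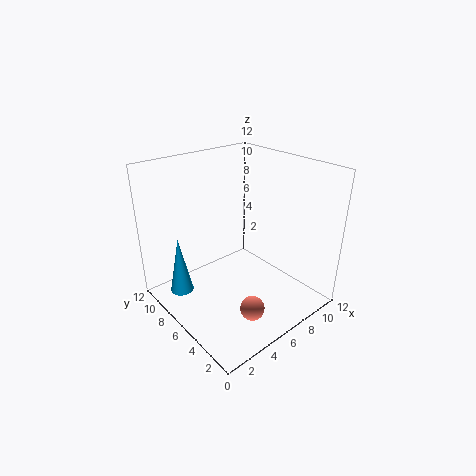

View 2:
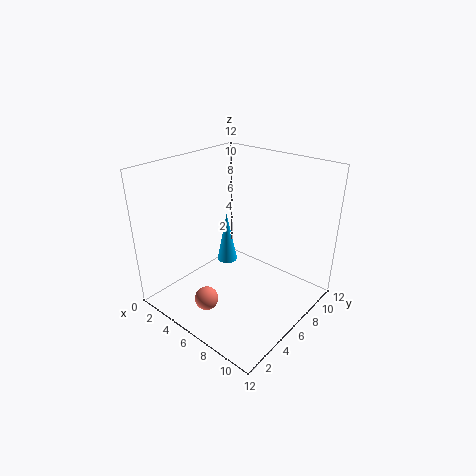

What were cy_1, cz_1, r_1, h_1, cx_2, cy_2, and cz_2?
cy_1 = 9, cz_1 = 1, r_1 = 1, h_1 = 5, cx_2 = 5, cy_2 = 3, cz_2 = 1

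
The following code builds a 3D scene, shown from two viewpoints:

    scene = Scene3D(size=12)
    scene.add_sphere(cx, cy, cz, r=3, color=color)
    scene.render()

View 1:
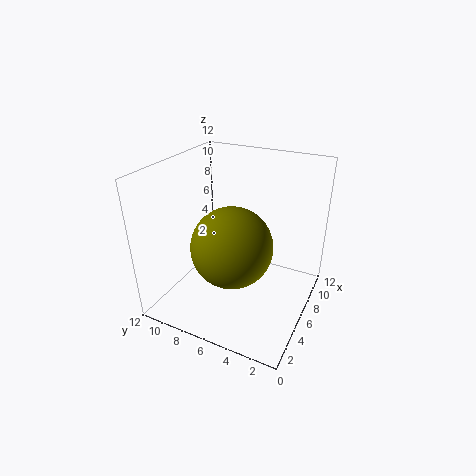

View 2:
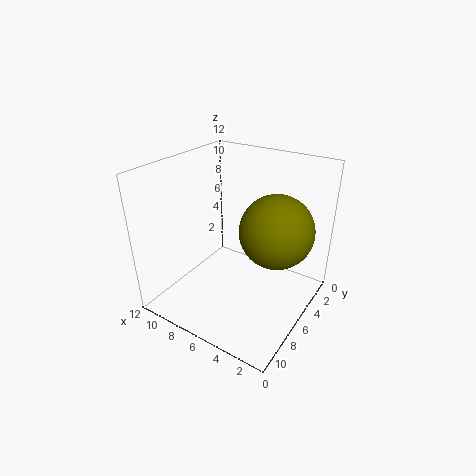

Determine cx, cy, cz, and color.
cx = 3, cy = 5, cz = 7, color = 'olive'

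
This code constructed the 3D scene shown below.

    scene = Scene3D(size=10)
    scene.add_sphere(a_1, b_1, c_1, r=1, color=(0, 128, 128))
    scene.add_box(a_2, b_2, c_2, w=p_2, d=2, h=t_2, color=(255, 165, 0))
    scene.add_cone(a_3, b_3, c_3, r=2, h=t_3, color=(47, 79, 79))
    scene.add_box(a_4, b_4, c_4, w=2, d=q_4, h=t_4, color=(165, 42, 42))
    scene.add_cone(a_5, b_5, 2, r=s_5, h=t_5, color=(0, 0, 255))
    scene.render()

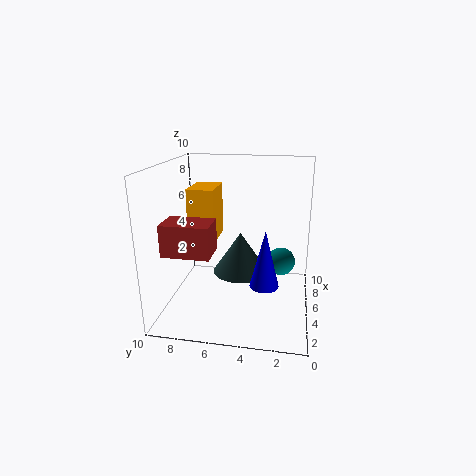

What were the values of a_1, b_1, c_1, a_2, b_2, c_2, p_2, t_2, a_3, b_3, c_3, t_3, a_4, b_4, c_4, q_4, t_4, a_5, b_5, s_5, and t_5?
a_1 = 6
b_1 = 2
c_1 = 3
a_2 = 6
b_2 = 7
c_2 = 4
p_2 = 3
t_2 = 4
a_3 = 6
b_3 = 5
c_3 = 2
t_3 = 3
a_4 = 1
b_4 = 6
c_4 = 5
q_4 = 3
t_4 = 2
a_5 = 4
b_5 = 3
s_5 = 1
t_5 = 4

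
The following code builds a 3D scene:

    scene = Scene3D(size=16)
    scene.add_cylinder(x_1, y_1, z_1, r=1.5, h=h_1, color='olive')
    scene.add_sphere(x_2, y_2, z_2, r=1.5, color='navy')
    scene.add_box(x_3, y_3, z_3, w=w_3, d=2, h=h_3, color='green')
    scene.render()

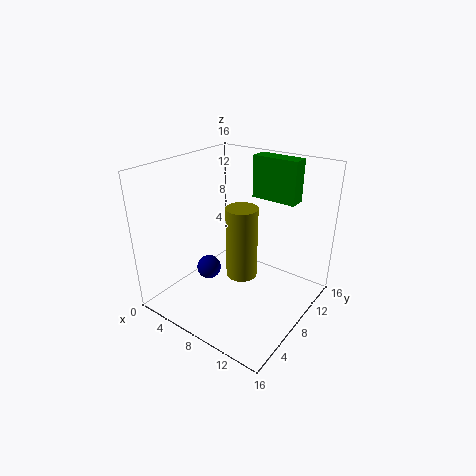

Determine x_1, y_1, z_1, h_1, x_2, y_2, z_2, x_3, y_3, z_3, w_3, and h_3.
x_1 = 11
y_1 = 4.5
z_1 = 6.5
h_1 = 7
x_2 = 3
y_2 = 8.5
z_2 = 2
x_3 = 6.5
y_3 = 13
z_3 = 11
w_3 = 5.5
h_3 = 5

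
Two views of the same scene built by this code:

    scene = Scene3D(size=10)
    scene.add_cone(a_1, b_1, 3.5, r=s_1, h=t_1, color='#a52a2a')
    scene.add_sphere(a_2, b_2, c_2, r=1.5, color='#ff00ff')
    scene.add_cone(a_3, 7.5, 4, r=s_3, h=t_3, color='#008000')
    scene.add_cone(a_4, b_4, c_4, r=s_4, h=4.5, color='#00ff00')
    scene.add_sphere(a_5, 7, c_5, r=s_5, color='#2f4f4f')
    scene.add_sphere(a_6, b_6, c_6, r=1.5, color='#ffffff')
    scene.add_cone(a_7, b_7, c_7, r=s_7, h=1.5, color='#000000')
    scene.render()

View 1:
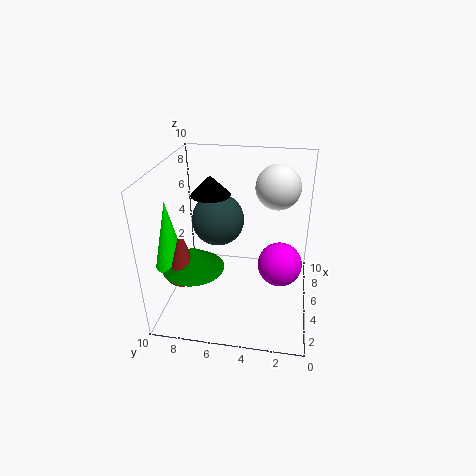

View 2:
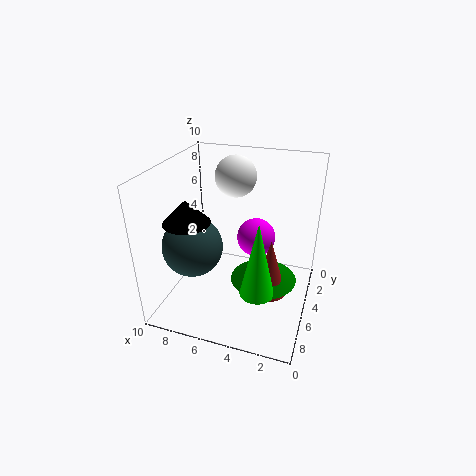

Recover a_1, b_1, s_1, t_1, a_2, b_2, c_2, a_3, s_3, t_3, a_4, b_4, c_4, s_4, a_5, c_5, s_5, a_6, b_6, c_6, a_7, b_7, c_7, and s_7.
a_1 = 2, b_1 = 8, s_1 = 1, t_1 = 3.5, a_2 = 4.5, b_2 = 2, c_2 = 3.5, a_3 = 2.5, s_3 = 2, t_3 = 1.5, a_4 = 2.5, b_4 = 9, c_4 = 4, s_4 = 1, a_5 = 7.5, c_5 = 5, s_5 = 2, a_6 = 6, b_6 = 2.5, c_6 = 8.5, a_7 = 7.5, b_7 = 7.5, c_7 = 7, s_7 = 1.5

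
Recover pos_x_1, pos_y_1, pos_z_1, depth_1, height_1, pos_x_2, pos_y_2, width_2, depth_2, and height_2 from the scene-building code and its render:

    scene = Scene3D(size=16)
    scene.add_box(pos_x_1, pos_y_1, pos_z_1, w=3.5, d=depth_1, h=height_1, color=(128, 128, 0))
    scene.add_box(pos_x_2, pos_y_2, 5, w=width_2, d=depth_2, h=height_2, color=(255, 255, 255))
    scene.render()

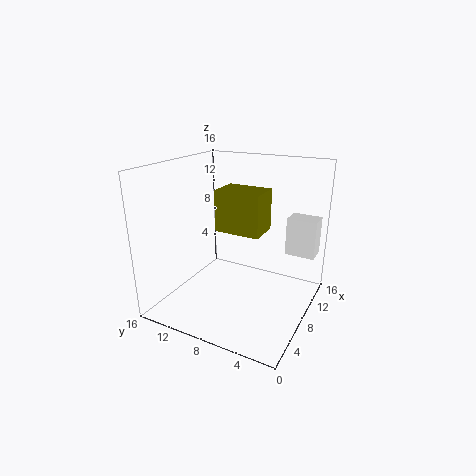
pos_x_1 = 6.5
pos_y_1 = 5
pos_z_1 = 9
depth_1 = 5
height_1 = 4.5
pos_x_2 = 12.5
pos_y_2 = 0.5
width_2 = 2.5
depth_2 = 3.5
height_2 = 4.5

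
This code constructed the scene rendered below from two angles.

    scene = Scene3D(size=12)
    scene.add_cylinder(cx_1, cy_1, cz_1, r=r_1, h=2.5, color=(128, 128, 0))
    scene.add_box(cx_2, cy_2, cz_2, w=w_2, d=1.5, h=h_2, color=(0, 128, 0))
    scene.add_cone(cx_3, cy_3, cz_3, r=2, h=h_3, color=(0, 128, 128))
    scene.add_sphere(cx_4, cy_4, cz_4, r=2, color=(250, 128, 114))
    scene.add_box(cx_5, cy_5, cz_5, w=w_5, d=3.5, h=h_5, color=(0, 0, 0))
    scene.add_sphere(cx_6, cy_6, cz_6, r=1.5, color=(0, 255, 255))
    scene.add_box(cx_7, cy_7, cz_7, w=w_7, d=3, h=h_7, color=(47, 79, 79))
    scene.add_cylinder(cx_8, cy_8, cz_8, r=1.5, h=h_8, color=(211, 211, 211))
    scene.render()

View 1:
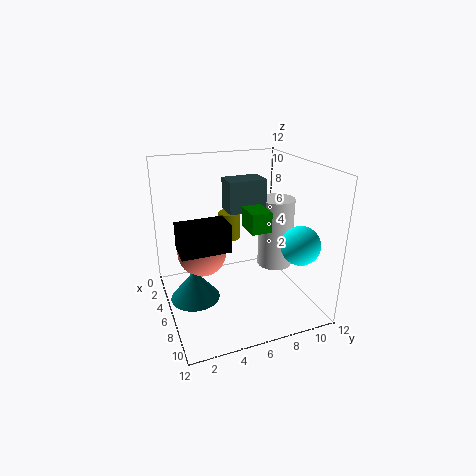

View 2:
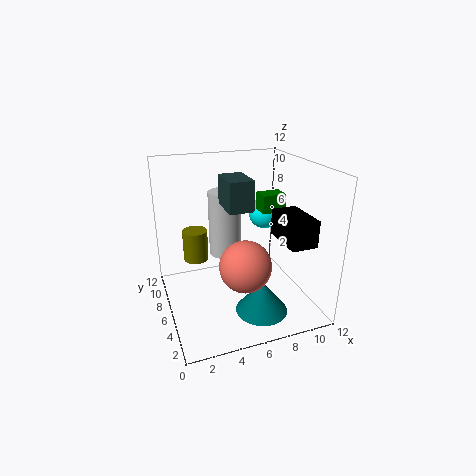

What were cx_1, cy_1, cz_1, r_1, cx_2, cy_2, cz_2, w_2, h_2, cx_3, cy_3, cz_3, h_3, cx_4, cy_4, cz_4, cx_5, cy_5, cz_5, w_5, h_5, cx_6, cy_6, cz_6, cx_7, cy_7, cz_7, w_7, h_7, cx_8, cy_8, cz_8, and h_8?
cx_1 = 2.5, cy_1 = 6.5, cz_1 = 4.5, r_1 = 1, cx_2 = 8, cy_2 = 5.5, cz_2 = 8, w_2 = 2, h_2 = 1.5, cx_3 = 6.5, cy_3 = 2, cz_3 = 1.5, h_3 = 2.5, cx_4 = 5.5, cy_4 = 3, cz_4 = 5, cx_5 = 8, cy_5 = 0.5, cz_5 = 7, w_5 = 2, h_5 = 2, cx_6 = 10, cy_6 = 9.5, cz_6 = 6.5, cx_7 = 5, cy_7 = 5, cz_7 = 8.5, w_7 = 2, h_7 = 2.5, cx_8 = 6, cy_8 = 9.5, cz_8 = 3, h_8 = 6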